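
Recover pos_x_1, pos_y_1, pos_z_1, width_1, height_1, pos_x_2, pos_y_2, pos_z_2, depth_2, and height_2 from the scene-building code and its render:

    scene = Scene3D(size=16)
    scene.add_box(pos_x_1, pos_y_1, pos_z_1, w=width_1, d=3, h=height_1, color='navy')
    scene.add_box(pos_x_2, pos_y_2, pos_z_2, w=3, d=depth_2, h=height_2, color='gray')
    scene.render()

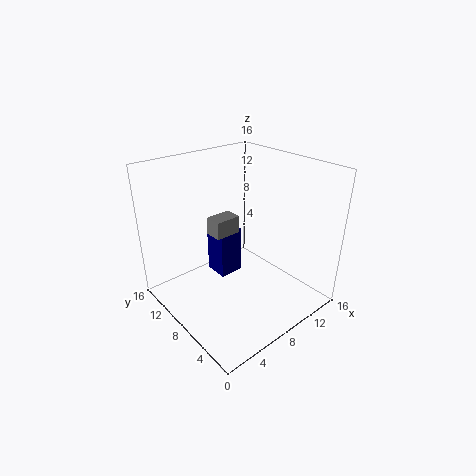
pos_x_1 = 8
pos_y_1 = 11
pos_z_1 = 1
width_1 = 3
height_1 = 6
pos_x_2 = 6
pos_y_2 = 9
pos_z_2 = 8
depth_2 = 2
height_2 = 2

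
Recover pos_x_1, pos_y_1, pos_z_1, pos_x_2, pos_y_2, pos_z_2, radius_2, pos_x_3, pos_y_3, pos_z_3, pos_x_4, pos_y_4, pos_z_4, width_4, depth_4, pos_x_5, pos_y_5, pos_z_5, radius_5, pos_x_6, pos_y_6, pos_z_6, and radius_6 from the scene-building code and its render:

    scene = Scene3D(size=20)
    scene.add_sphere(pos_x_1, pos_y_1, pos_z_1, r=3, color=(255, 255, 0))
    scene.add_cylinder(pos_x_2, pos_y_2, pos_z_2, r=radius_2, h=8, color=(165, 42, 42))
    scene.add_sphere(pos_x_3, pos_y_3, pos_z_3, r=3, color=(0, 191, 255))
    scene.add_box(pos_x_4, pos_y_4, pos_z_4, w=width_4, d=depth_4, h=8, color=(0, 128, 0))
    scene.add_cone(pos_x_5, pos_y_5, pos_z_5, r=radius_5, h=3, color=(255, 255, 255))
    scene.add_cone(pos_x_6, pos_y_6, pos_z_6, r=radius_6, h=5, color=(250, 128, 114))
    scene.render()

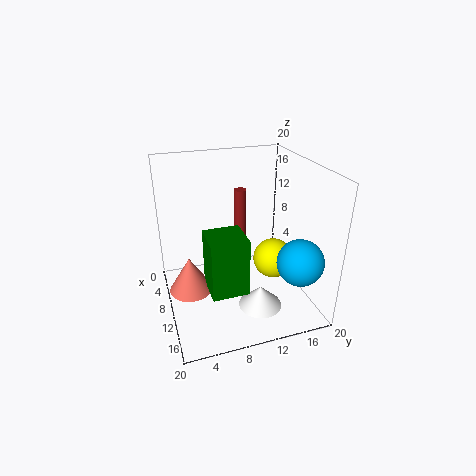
pos_x_1 = 9
pos_y_1 = 16
pos_z_1 = 5
pos_x_2 = 2
pos_y_2 = 13
pos_z_2 = 6
radius_2 = 1
pos_x_3 = 17
pos_y_3 = 16
pos_z_3 = 9
pos_x_4 = 10
pos_y_4 = 5
pos_z_4 = 4
width_4 = 5
depth_4 = 5
pos_x_5 = 14
pos_y_5 = 12
pos_z_5 = 1
radius_5 = 3
pos_x_6 = 10
pos_y_6 = 3
pos_z_6 = 3
radius_6 = 3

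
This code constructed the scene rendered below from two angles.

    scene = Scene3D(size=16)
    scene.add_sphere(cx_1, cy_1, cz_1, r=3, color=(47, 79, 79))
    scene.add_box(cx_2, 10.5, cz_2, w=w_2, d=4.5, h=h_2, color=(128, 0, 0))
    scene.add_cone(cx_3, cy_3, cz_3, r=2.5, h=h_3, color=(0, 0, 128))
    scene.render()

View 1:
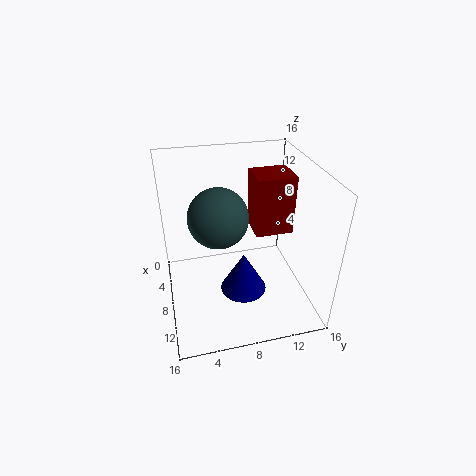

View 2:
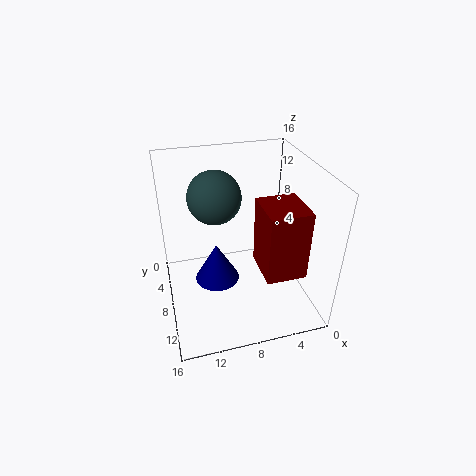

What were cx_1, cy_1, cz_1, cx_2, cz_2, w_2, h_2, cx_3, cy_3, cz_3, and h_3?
cx_1 = 10, cy_1 = 5.5, cz_1 = 12, cx_2 = 3, cz_2 = 7, w_2 = 4, h_2 = 7, cx_3 = 10.5, cy_3 = 8, cz_3 = 3, h_3 = 4.5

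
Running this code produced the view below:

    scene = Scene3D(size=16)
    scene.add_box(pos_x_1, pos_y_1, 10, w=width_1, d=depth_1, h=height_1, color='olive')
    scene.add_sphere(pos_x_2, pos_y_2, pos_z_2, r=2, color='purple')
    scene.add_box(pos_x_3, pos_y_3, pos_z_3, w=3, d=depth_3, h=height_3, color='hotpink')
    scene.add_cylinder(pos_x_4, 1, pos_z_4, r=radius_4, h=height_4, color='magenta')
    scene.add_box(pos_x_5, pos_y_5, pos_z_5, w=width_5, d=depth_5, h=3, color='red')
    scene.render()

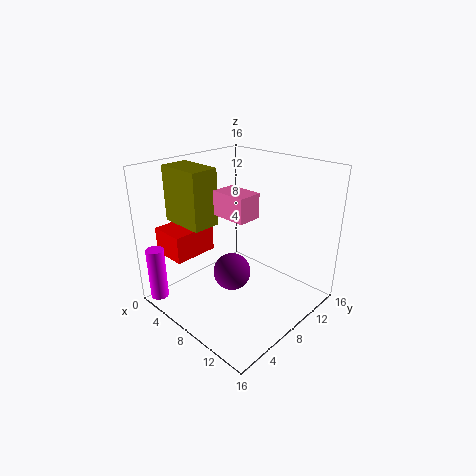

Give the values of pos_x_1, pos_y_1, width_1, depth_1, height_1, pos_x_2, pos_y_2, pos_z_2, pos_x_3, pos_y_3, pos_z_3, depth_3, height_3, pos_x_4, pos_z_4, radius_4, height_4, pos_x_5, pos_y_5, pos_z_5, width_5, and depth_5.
pos_x_1 = 2; pos_y_1 = 3; width_1 = 5; depth_1 = 3; height_1 = 6; pos_x_2 = 9; pos_y_2 = 6; pos_z_2 = 5; pos_x_3 = 12; pos_y_3 = 1; pos_z_3 = 14; depth_3 = 2; height_3 = 2; pos_x_4 = 2; pos_z_4 = 1; radius_4 = 1; height_4 = 6; pos_x_5 = 1; pos_y_5 = 2; pos_z_5 = 6; width_5 = 4; depth_5 = 5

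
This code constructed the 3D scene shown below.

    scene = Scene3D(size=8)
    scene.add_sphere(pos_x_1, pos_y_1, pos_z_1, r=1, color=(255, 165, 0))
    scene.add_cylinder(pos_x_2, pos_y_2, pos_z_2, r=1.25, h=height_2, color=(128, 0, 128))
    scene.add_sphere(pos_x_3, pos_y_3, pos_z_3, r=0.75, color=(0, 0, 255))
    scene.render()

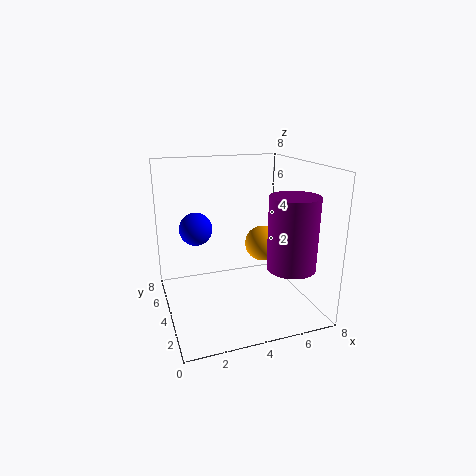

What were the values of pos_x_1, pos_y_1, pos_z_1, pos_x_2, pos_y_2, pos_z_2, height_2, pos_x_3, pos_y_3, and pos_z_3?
pos_x_1 = 5.5
pos_y_1 = 4
pos_z_1 = 3.5
pos_x_2 = 6
pos_y_2 = 1.5
pos_z_2 = 3
height_2 = 3.75
pos_x_3 = 1.25
pos_y_3 = 2
pos_z_3 = 5.5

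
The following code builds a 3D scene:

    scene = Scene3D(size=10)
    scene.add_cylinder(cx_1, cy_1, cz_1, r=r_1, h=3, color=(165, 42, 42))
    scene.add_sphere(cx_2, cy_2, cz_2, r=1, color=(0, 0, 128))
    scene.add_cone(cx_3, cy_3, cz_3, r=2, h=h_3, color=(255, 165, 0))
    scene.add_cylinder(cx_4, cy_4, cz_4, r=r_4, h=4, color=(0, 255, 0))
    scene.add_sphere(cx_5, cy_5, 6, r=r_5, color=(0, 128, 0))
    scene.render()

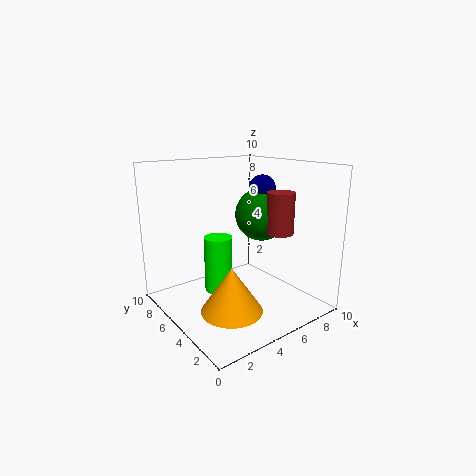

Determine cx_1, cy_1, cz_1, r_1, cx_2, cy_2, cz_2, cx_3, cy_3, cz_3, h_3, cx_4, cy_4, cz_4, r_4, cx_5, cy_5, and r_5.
cx_1 = 8
cy_1 = 4
cz_1 = 5
r_1 = 1
cx_2 = 8
cy_2 = 6
cz_2 = 8
cx_3 = 3
cy_3 = 3
cz_3 = 1
h_3 = 3
cx_4 = 4
cy_4 = 6
cz_4 = 1
r_4 = 1
cx_5 = 8
cy_5 = 6
r_5 = 2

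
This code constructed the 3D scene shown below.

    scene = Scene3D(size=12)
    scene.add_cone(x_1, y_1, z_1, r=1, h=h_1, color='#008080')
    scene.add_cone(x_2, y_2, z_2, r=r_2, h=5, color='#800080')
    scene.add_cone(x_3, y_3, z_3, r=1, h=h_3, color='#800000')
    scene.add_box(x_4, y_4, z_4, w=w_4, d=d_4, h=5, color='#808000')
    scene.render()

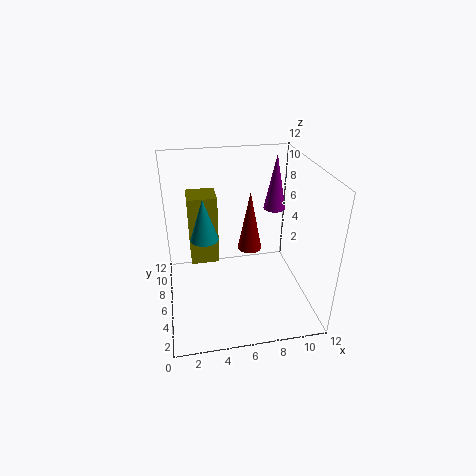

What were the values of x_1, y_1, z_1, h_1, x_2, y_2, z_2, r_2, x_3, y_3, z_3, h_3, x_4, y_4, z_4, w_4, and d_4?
x_1 = 3
y_1 = 3
z_1 = 8
h_1 = 3
x_2 = 10
y_2 = 9
z_2 = 7
r_2 = 1
x_3 = 7
y_3 = 6
z_3 = 5
h_3 = 5
x_4 = 2
y_4 = 3
z_4 = 6
w_4 = 2
d_4 = 2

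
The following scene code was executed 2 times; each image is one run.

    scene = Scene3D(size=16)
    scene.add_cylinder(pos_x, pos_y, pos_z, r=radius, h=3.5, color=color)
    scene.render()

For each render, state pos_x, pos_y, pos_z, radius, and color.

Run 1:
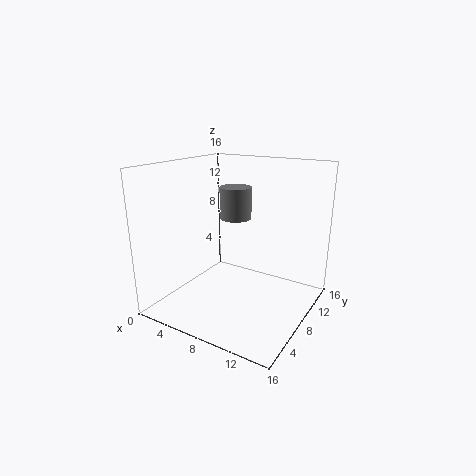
pos_x = 7.25, pos_y = 8.75, pos_z = 10, radius = 1.75, color = 'gray'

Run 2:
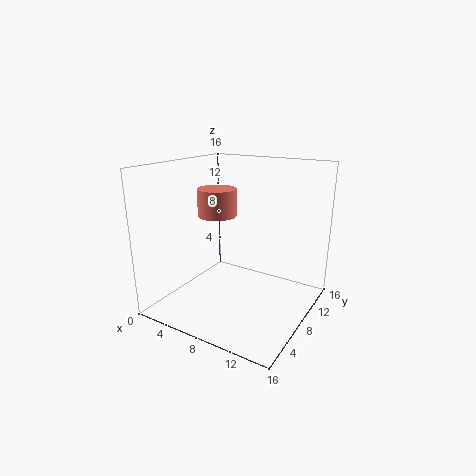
pos_x = 2.5, pos_y = 12, pos_z = 8.75, radius = 2.5, color = 'salmon'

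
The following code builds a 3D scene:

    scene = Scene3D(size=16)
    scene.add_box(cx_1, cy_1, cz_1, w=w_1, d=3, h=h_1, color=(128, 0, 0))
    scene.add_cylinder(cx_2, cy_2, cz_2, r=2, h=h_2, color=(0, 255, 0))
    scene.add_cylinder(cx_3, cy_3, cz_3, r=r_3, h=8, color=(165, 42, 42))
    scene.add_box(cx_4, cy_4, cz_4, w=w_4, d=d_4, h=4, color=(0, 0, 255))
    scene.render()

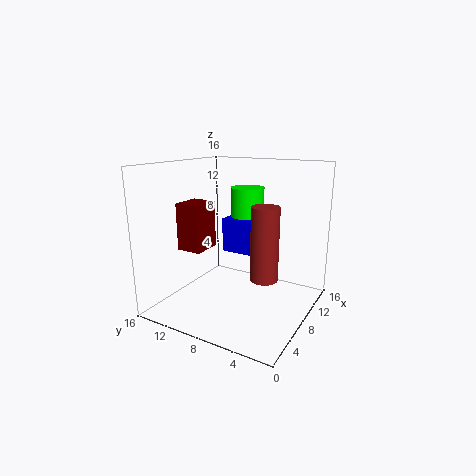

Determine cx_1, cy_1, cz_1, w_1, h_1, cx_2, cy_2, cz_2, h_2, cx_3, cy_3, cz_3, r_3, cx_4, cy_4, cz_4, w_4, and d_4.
cx_1 = 6; cy_1 = 12; cz_1 = 6; w_1 = 3.5; h_1 = 5.5; cx_2 = 12; cy_2 = 9; cz_2 = 7.5; h_2 = 5.5; cx_3 = 7.5; cy_3 = 4.5; cz_3 = 4; r_3 = 1.5; cx_4 = 9.5; cy_4 = 5.5; cz_4 = 5.5; w_4 = 2.5; d_4 = 5.5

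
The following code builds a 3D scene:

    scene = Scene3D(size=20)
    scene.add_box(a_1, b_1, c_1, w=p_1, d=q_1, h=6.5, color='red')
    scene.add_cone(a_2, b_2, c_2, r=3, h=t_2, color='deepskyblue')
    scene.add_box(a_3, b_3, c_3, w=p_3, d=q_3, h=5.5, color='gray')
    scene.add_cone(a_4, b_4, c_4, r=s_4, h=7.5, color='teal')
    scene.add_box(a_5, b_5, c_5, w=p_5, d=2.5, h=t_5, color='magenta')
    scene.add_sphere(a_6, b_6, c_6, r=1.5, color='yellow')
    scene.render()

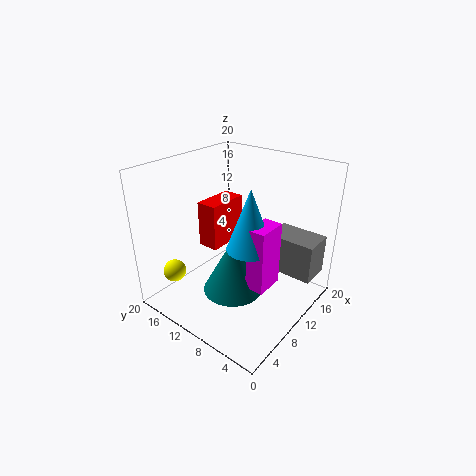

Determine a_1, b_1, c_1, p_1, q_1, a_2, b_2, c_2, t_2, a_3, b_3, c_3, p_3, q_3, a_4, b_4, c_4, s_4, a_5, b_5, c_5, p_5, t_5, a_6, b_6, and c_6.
a_1 = 8, b_1 = 12.5, c_1 = 8, p_1 = 6, q_1 = 3, a_2 = 8, b_2 = 6.5, c_2 = 10.5, t_2 = 8, a_3 = 13.5, b_3 = 0.5, c_3 = 4.5, p_3 = 4.5, q_3 = 7, a_4 = 7, b_4 = 8.5, c_4 = 4, s_4 = 4, a_5 = 6.5, b_5 = 3.5, c_5 = 5.5, p_5 = 4, t_5 = 8.5, a_6 = 2.5, b_6 = 15, c_6 = 6.5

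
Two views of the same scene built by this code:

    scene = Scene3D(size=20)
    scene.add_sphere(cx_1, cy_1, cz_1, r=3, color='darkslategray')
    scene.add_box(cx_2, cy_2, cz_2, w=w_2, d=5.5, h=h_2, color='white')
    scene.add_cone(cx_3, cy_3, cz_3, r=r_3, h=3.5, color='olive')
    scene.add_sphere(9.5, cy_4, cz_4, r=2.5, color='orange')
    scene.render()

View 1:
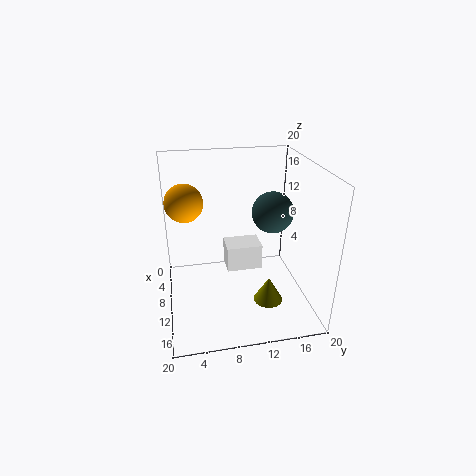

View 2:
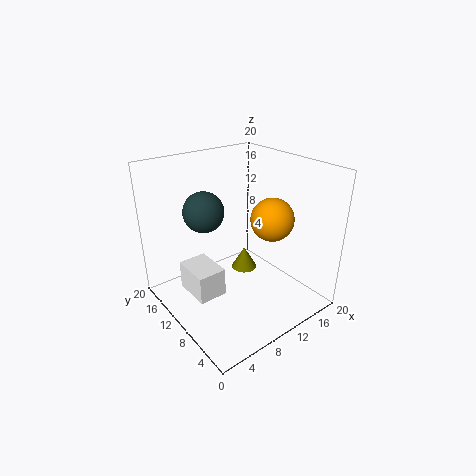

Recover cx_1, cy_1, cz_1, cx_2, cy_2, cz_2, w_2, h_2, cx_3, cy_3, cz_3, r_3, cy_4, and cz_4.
cx_1 = 8, cy_1 = 15.5, cz_1 = 12.5, cx_2 = 3, cy_2 = 9, cz_2 = 2.5, w_2 = 4, h_2 = 4, cx_3 = 14, cy_3 = 13.5, cz_3 = 2, r_3 = 2, cy_4 = 3, cz_4 = 15.5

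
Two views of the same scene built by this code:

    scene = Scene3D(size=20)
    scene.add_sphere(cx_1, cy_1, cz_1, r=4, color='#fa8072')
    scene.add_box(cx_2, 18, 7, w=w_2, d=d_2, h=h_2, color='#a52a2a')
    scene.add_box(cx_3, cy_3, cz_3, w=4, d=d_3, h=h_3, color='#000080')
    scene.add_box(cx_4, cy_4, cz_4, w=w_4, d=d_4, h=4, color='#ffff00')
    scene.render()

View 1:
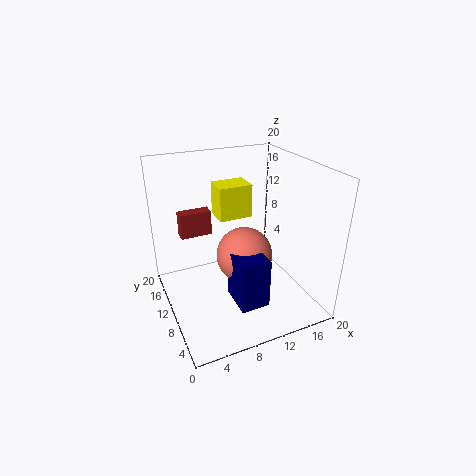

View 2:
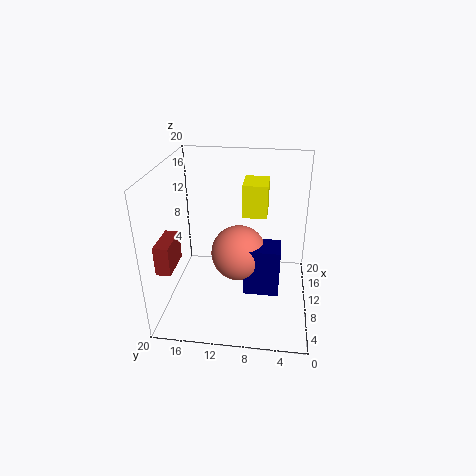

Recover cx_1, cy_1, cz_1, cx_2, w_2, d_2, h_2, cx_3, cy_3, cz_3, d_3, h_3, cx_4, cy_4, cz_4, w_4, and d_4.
cx_1 = 11
cy_1 = 10
cz_1 = 7
cx_2 = 4
w_2 = 5
d_2 = 2
h_2 = 4
cx_3 = 8
cy_3 = 4
cz_3 = 2
d_3 = 5
h_3 = 7
cx_4 = 6
cy_4 = 6
cz_4 = 15
w_4 = 4
d_4 = 3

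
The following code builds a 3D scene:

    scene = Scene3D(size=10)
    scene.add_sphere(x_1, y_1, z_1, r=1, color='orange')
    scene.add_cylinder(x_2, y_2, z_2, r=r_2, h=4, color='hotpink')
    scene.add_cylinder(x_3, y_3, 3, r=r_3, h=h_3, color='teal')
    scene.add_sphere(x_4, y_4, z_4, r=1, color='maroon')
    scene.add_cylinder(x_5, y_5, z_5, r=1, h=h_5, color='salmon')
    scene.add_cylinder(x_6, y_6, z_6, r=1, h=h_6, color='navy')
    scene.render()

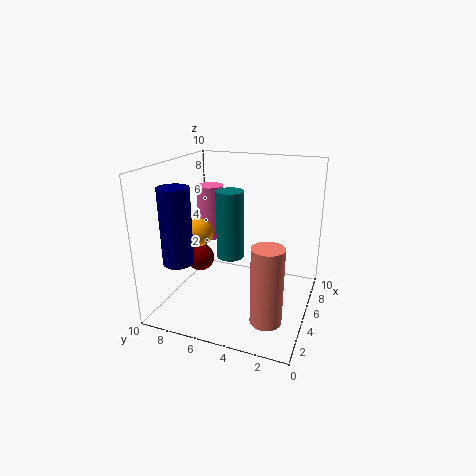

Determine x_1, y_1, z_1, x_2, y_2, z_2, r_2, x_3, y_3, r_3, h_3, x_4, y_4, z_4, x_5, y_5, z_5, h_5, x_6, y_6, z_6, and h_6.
x_1 = 5, y_1 = 8, z_1 = 5, x_2 = 7, y_2 = 8, z_2 = 4, r_2 = 1, x_3 = 6, y_3 = 6, r_3 = 1, h_3 = 5, x_4 = 5, y_4 = 8, z_4 = 3, x_5 = 2, y_5 = 2, z_5 = 1, h_5 = 5, x_6 = 2, y_6 = 8, z_6 = 4, h_6 = 5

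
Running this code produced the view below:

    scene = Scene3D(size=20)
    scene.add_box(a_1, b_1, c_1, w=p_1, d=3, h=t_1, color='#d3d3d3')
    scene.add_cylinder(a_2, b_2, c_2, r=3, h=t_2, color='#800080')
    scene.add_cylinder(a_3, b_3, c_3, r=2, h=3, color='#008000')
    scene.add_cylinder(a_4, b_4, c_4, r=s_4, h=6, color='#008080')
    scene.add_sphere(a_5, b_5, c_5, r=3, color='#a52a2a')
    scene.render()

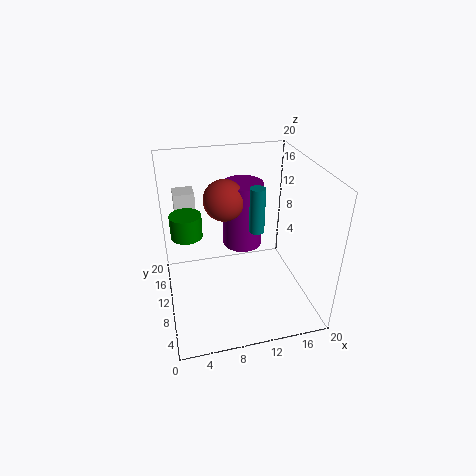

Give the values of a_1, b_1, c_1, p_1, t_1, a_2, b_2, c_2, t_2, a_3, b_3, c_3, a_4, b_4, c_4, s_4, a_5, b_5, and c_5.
a_1 = 2, b_1 = 15, c_1 = 11, p_1 = 3, t_1 = 4, a_2 = 12, b_2 = 15, c_2 = 6, t_2 = 10, a_3 = 3, b_3 = 9, c_3 = 12, a_4 = 12, b_4 = 8, c_4 = 12, s_4 = 1, a_5 = 9, b_5 = 14, c_5 = 14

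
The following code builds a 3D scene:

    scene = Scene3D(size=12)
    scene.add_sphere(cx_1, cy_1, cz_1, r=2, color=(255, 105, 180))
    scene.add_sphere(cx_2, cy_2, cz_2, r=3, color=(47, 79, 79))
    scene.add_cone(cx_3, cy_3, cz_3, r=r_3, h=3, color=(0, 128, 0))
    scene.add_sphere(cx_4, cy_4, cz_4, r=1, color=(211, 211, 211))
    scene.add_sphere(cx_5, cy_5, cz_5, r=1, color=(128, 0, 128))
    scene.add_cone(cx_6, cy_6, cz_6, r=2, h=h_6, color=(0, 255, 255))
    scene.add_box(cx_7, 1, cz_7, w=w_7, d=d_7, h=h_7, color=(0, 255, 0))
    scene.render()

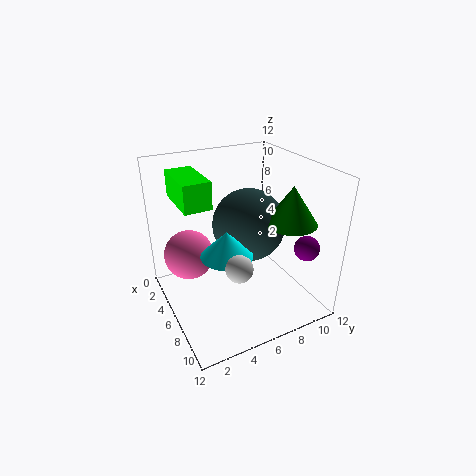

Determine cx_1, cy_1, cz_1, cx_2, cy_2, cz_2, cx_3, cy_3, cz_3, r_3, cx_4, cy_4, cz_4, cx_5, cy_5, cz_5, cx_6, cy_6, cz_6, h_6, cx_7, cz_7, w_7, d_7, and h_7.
cx_1 = 5; cy_1 = 2; cz_1 = 5; cx_2 = 6; cy_2 = 7; cz_2 = 7; cx_3 = 9; cy_3 = 9; cz_3 = 8; r_3 = 2; cx_4 = 10; cy_4 = 4; cz_4 = 6; cx_5 = 10; cy_5 = 10; cz_5 = 6; cx_6 = 8; cy_6 = 4; cz_6 = 6; h_6 = 2; cx_7 = 4; cz_7 = 10; w_7 = 4; d_7 = 2; h_7 = 2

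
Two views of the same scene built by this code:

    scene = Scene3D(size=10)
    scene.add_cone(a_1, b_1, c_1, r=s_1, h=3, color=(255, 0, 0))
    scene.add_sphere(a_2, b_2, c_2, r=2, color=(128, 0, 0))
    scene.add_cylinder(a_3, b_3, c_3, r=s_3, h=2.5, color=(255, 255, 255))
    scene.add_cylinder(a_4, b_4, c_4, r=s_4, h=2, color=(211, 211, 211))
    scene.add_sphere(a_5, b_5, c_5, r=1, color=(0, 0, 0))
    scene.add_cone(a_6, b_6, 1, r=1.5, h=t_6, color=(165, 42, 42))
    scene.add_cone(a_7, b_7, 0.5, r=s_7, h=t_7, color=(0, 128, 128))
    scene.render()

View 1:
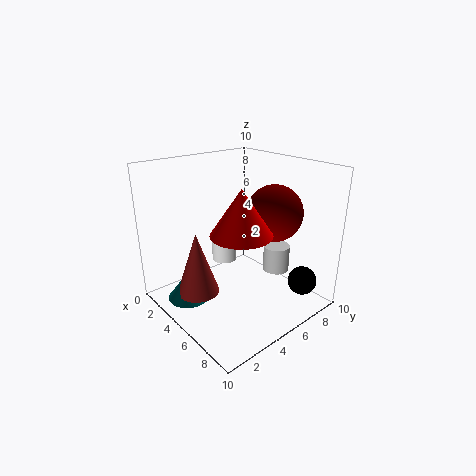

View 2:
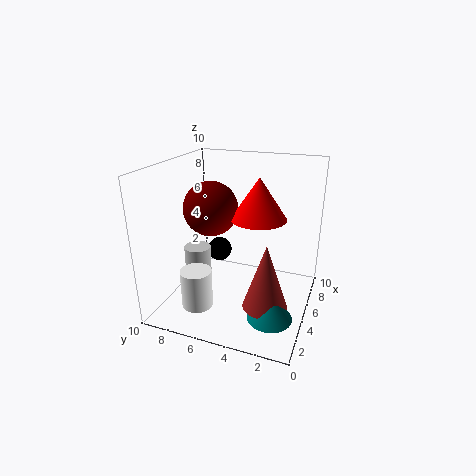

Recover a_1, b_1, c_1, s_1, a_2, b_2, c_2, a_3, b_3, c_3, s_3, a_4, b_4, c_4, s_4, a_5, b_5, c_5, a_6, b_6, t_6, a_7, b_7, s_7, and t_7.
a_1 = 6.5; b_1 = 4; c_1 = 6; s_1 = 2; a_2 = 6; b_2 = 7.5; c_2 = 6.5; a_3 = 1.5; b_3 = 6.5; c_3 = 1.5; s_3 = 1; a_4 = 5.5; b_4 = 8.5; c_4 = 1.5; s_4 = 1; a_5 = 8.5; b_5 = 8; c_5 = 2; a_6 = 3.5; b_6 = 2.5; t_6 = 4.5; a_7 = 3; b_7 = 2; s_7 = 1.5; t_7 = 2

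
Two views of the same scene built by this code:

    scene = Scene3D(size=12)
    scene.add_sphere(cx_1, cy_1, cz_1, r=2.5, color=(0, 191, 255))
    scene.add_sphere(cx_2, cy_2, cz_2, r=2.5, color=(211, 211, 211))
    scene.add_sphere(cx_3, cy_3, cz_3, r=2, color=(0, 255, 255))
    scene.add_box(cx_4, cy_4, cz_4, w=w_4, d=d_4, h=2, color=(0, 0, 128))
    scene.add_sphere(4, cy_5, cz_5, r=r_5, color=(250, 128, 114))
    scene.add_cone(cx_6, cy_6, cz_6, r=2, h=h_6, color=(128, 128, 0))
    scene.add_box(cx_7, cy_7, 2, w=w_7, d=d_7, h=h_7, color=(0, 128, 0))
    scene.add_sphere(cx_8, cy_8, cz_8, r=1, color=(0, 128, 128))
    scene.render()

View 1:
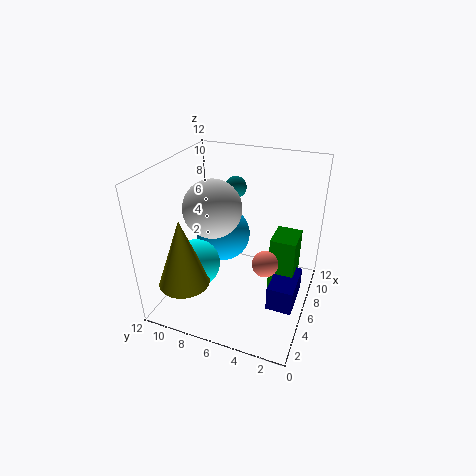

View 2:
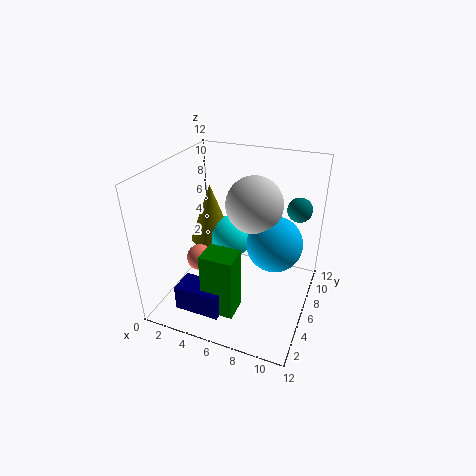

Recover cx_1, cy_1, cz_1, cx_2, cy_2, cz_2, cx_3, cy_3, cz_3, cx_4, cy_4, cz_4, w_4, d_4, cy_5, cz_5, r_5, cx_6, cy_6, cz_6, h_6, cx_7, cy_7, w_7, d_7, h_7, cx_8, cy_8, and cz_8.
cx_1 = 8.5
cy_1 = 8.5
cz_1 = 4.5
cx_2 = 6.5
cy_2 = 8.5
cz_2 = 8
cx_3 = 4
cy_3 = 9
cz_3 = 4
cx_4 = 3
cy_4 = 0.5
cz_4 = 2
w_4 = 3.5
d_4 = 2
cy_5 = 3
cz_5 = 5.5
r_5 = 1
cx_6 = 2
cy_6 = 9
cz_6 = 3.5
h_6 = 5.5
cx_7 = 5
cy_7 = 1
w_7 = 2.5
d_7 = 2
h_7 = 5
cx_8 = 10.5
cy_8 = 8
cz_8 = 8.5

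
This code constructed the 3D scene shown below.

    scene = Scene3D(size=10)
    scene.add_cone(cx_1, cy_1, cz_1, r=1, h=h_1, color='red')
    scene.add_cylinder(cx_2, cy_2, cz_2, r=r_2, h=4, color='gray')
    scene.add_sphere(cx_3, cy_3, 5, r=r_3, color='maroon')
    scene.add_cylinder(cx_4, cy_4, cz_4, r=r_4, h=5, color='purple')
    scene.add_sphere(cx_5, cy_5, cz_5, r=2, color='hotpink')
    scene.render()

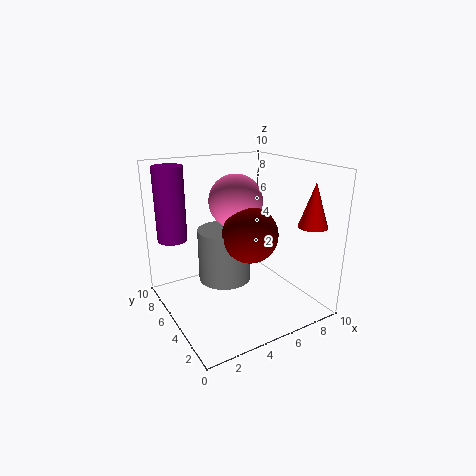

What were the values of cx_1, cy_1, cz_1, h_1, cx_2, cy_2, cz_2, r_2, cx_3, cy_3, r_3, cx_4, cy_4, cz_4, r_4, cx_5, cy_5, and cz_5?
cx_1 = 9; cy_1 = 2; cz_1 = 6; h_1 = 3; cx_2 = 5; cy_2 = 7; cz_2 = 1; r_2 = 2; cx_3 = 6; cy_3 = 5; r_3 = 2; cx_4 = 1; cy_4 = 7; cz_4 = 5; r_4 = 1; cx_5 = 6; cy_5 = 7; cz_5 = 7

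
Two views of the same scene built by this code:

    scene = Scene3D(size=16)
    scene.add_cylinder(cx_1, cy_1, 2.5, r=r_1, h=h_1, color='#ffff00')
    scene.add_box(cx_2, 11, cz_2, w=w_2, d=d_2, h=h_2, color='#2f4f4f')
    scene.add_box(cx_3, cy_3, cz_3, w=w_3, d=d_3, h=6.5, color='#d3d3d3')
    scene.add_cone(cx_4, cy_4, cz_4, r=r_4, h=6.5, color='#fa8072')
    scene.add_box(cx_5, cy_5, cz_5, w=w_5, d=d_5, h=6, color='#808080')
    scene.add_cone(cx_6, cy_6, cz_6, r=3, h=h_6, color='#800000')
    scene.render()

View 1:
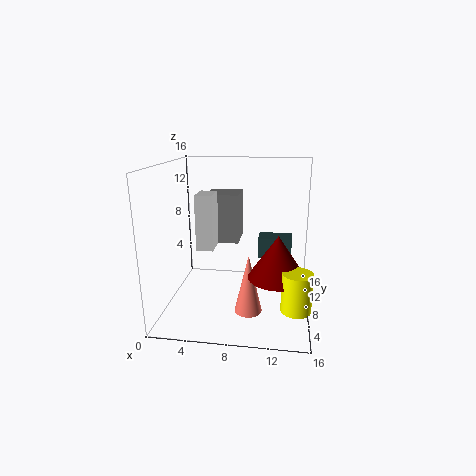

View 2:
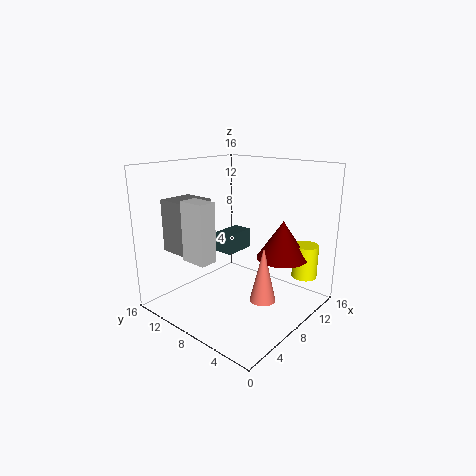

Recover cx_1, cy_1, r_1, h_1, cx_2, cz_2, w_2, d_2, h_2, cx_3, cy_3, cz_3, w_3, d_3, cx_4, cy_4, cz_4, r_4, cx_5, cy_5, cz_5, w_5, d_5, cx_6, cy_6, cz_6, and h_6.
cx_1 = 14.5
cy_1 = 3
r_1 = 1.5
h_1 = 4
cx_2 = 10
cz_2 = 4.5
w_2 = 4
d_2 = 2.5
h_2 = 2.5
cx_3 = 3
cy_3 = 8.5
cz_3 = 6
w_3 = 2
d_3 = 3
cx_4 = 9.5
cy_4 = 5.5
cz_4 = 0.5
r_4 = 1.5
cx_5 = 3.5
cy_5 = 11.5
cz_5 = 6
w_5 = 4
d_5 = 4
cx_6 = 12.5
cy_6 = 5
cz_6 = 5
h_6 = 4.5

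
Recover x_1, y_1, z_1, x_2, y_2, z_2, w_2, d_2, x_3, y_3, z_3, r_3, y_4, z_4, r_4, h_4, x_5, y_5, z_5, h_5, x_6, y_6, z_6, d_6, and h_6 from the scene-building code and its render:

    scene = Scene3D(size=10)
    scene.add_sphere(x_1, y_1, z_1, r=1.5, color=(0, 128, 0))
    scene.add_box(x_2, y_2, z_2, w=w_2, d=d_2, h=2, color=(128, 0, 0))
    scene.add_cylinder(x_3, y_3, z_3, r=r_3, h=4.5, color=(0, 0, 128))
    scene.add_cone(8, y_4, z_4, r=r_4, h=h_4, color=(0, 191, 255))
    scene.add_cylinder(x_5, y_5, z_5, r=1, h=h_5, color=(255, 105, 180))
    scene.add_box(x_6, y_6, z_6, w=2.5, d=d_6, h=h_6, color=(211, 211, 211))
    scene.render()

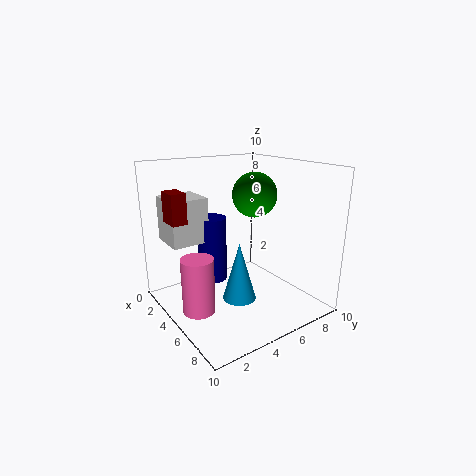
x_1 = 5.5; y_1 = 6; z_1 = 8; x_2 = 3; y_2 = 0.5; z_2 = 6.5; w_2 = 1.5; d_2 = 1; x_3 = 4; y_3 = 3.5; z_3 = 2; r_3 = 1; y_4 = 3; z_4 = 2.5; r_4 = 1; h_4 = 3.5; x_5 = 6.5; y_5 = 1; z_5 = 1.5; h_5 = 3.5; x_6 = 2; y_6 = 0.5; z_6 = 5; d_6 = 2.5; h_6 = 3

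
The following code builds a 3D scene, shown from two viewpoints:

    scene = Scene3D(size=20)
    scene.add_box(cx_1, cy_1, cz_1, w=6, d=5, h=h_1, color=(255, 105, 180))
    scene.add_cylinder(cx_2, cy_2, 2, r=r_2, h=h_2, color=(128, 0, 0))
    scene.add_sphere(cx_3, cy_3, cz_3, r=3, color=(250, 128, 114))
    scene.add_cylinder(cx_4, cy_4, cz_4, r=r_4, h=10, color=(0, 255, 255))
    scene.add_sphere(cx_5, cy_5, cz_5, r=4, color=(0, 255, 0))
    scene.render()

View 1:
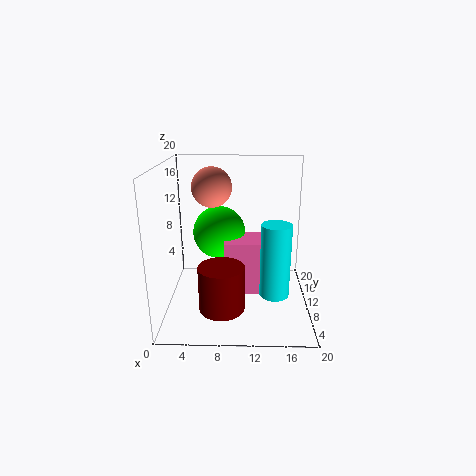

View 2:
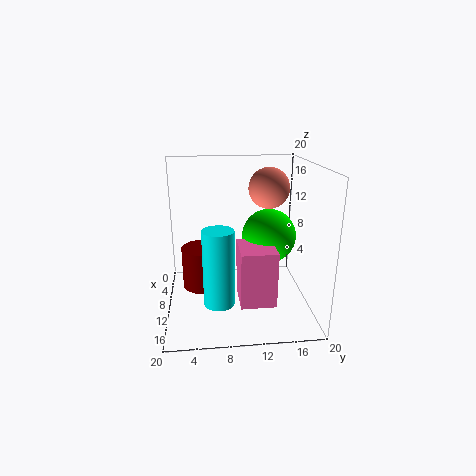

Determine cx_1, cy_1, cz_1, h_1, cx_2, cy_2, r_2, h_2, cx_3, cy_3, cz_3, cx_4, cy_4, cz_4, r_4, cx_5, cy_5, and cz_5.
cx_1 = 8, cy_1 = 10, cz_1 = 1, h_1 = 8, cx_2 = 8, cy_2 = 5, r_2 = 3, h_2 = 6, cx_3 = 6, cy_3 = 15, cz_3 = 16, cx_4 = 15, cy_4 = 7, cz_4 = 3, r_4 = 2, cx_5 = 7, cy_5 = 15, cz_5 = 9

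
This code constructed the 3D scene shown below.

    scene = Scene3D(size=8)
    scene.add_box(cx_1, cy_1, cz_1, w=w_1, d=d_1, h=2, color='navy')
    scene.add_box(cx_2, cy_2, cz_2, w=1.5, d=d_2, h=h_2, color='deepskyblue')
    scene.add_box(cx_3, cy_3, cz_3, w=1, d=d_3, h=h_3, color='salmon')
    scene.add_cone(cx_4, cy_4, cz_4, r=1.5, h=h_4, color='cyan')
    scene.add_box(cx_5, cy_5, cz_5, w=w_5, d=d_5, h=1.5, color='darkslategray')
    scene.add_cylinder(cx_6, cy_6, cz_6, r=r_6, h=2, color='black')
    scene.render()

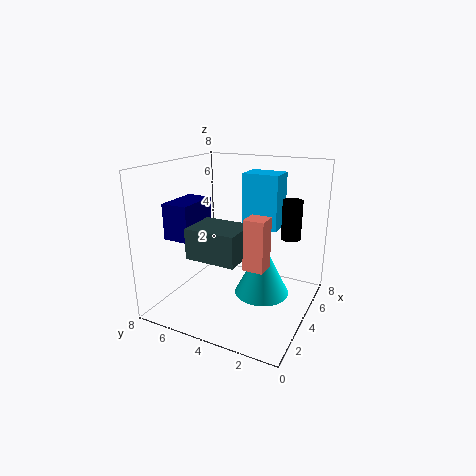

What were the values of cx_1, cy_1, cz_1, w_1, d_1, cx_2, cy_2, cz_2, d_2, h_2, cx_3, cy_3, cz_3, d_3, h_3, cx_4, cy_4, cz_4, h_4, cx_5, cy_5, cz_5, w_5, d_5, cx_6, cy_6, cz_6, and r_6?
cx_1 = 2; cy_1 = 6; cz_1 = 4; w_1 = 2.5; d_1 = 1.5; cx_2 = 4.5; cy_2 = 2; cz_2 = 4.5; d_2 = 2; h_2 = 3; cx_3 = 1.5; cy_3 = 1.5; cz_3 = 3.5; d_3 = 1; h_3 = 2.5; cx_4 = 4; cy_4 = 2.5; cz_4 = 1; h_4 = 3; cx_5 = 0.5; cy_5 = 2.5; cz_5 = 4; w_5 = 2; d_5 = 2.5; cx_6 = 4; cy_6 = 1; cz_6 = 4.5; r_6 = 0.5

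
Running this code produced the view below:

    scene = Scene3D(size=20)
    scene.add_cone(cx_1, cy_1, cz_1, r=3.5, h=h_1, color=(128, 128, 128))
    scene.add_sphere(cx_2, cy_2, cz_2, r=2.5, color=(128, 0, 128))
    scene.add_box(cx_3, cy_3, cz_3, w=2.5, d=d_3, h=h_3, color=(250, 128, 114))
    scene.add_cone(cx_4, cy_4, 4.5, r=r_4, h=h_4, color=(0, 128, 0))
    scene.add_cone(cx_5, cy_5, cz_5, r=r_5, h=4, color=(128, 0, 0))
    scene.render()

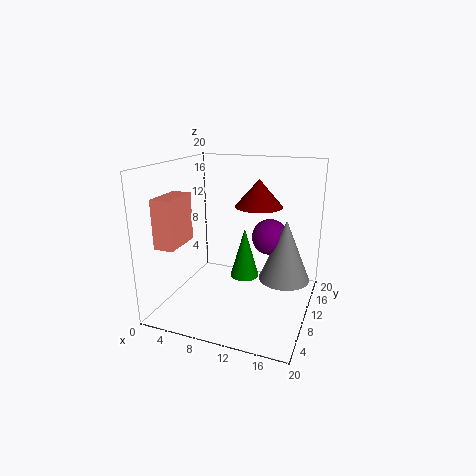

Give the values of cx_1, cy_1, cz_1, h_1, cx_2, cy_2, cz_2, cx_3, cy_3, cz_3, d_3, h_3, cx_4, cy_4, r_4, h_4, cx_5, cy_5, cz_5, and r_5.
cx_1 = 16.5
cy_1 = 11
cz_1 = 4.5
h_1 = 8.5
cx_2 = 14
cy_2 = 12
cz_2 = 10
cx_3 = 3
cy_3 = 0.5
cz_3 = 11
d_3 = 5
h_3 = 6
cx_4 = 11
cy_4 = 10
r_4 = 2
h_4 = 7
cx_5 = 11.5
cy_5 = 14.5
cz_5 = 13.5
r_5 = 3.5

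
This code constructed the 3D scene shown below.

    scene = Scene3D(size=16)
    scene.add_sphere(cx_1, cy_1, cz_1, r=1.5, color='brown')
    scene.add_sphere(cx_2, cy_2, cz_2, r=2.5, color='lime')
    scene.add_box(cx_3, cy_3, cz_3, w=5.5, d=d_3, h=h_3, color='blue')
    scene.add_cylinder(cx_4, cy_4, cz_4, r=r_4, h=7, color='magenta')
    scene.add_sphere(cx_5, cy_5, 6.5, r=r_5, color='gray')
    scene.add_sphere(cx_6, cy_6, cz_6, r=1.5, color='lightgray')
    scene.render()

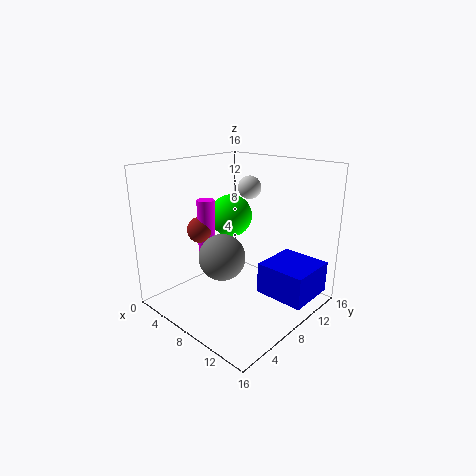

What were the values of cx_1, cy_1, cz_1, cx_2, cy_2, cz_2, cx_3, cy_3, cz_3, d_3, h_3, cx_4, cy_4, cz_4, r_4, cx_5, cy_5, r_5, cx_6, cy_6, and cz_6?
cx_1 = 4, cy_1 = 6, cz_1 = 8.5, cx_2 = 5, cy_2 = 10, cz_2 = 9.5, cx_3 = 10.5, cy_3 = 8.5, cz_3 = 2, d_3 = 5.5, h_3 = 3.5, cx_4 = 4.5, cy_4 = 6.5, cz_4 = 5, r_4 = 1, cx_5 = 8, cy_5 = 5.5, r_5 = 2.5, cx_6 = 4, cy_6 = 14.5, cz_6 = 12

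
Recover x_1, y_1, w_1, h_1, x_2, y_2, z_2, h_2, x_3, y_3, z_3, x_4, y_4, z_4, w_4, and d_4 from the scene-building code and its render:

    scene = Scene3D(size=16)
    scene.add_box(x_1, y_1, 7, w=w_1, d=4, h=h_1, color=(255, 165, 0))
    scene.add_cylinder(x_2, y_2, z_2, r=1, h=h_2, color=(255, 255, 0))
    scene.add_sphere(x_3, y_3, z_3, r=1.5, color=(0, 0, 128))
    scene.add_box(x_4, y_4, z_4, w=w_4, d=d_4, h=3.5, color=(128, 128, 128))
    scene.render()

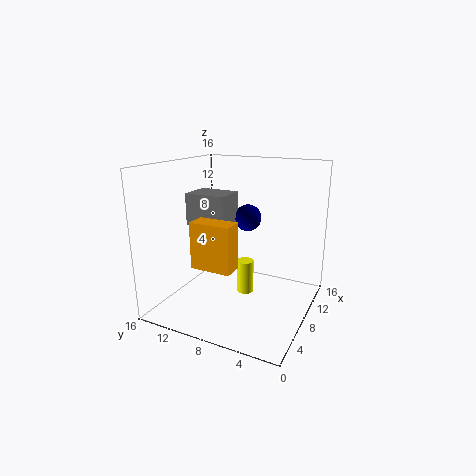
x_1 = 1, y_1 = 5.5, w_1 = 2, h_1 = 4.5, x_2 = 10, y_2 = 8, z_2 = 0.5, h_2 = 4, x_3 = 9.5, y_3 = 7.5, z_3 = 10, x_4 = 5.5, y_4 = 8.5, z_4 = 9.5, w_4 = 3.5, d_4 = 4.5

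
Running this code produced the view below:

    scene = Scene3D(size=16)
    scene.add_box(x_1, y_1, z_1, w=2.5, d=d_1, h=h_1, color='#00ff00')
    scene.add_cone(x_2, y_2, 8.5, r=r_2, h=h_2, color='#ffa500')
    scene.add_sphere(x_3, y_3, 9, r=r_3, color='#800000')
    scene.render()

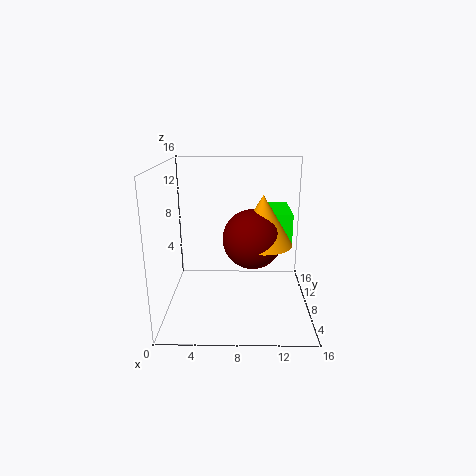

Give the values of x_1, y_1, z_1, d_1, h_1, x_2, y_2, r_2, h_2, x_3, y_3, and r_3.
x_1 = 11; y_1 = 5; z_1 = 8; d_1 = 5.5; h_1 = 3.5; x_2 = 10.5; y_2 = 5; r_2 = 3; h_2 = 5; x_3 = 9.5; y_3 = 5; r_3 = 3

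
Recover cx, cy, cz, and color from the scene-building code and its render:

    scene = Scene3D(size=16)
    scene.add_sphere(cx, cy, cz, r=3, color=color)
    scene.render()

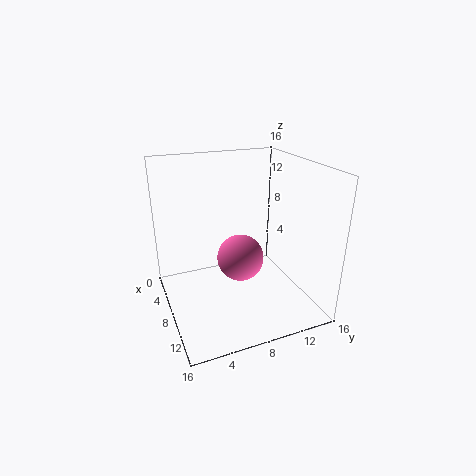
cx = 4; cy = 10; cz = 3; color = 'hotpink'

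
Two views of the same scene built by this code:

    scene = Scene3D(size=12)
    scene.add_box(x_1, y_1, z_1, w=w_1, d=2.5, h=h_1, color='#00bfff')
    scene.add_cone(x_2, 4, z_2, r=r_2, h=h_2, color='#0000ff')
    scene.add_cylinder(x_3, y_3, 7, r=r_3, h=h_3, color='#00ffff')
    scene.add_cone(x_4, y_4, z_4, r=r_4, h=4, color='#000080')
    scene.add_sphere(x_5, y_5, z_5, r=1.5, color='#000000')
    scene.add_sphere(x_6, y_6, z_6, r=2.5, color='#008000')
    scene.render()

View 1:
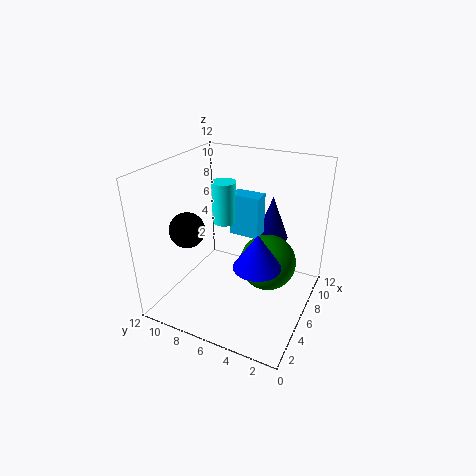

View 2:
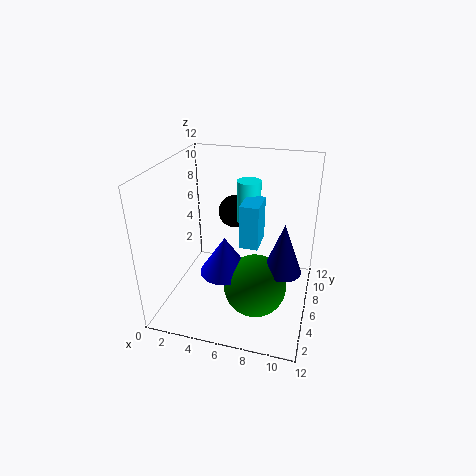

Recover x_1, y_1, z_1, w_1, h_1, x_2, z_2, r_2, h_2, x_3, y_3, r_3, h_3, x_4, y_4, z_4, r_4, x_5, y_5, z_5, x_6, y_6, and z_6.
x_1 = 6.5, y_1 = 4.5, z_1 = 6, w_1 = 1.5, h_1 = 3.5, x_2 = 5.5, z_2 = 4, r_2 = 2, h_2 = 3, x_3 = 6.5, y_3 = 7.5, r_3 = 1, h_3 = 3.5, x_4 = 10, y_4 = 4.5, z_4 = 4.5, r_4 = 1.5, x_5 = 4.5, y_5 = 10, z_5 = 6.5, x_6 = 8, y_6 = 4, z_6 = 3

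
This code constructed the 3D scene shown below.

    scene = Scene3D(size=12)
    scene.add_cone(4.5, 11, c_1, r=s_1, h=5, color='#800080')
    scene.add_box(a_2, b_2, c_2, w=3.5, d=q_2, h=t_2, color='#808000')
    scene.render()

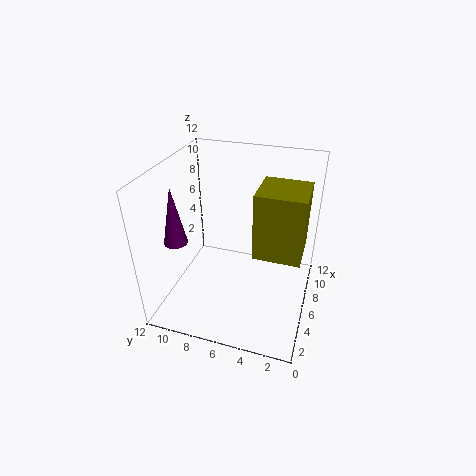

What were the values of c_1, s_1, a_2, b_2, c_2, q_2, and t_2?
c_1 = 5.5; s_1 = 1; a_2 = 3; b_2 = 0.5; c_2 = 6.5; q_2 = 3.5; t_2 = 5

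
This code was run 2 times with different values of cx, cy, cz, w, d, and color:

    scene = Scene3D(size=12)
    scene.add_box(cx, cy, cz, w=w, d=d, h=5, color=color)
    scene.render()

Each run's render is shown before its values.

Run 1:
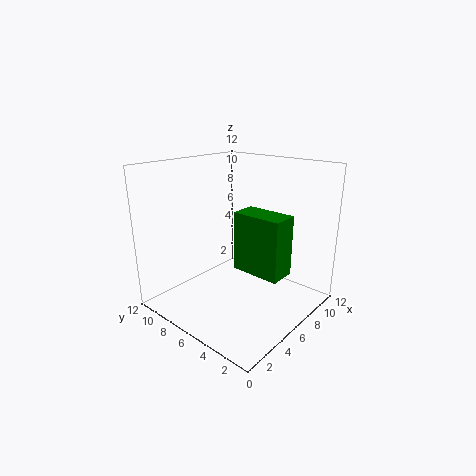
cx = 5.75, cy = 2, cz = 3.25, w = 2.25, d = 4.25, color = 'green'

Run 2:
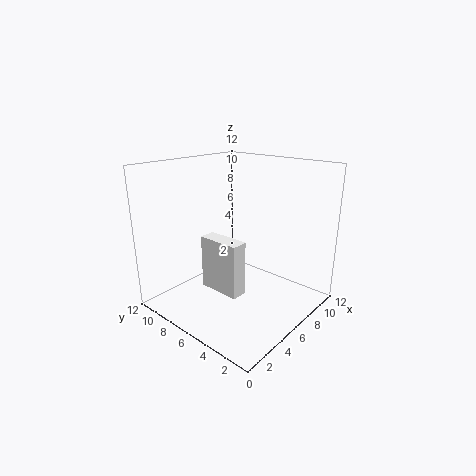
cx = 5.5, cy = 6, cz = 0.25, w = 1.5, d = 4, color = 'white'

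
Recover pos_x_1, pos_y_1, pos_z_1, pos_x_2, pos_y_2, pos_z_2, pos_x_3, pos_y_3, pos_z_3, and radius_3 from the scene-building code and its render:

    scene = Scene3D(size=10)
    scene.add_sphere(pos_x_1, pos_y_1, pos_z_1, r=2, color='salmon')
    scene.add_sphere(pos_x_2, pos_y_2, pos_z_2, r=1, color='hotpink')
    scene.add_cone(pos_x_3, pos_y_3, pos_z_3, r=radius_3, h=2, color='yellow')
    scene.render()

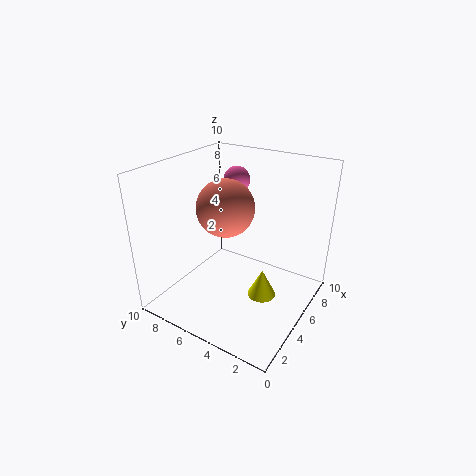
pos_x_1 = 5
pos_y_1 = 6
pos_z_1 = 7
pos_x_2 = 8
pos_y_2 = 7
pos_z_2 = 8
pos_x_3 = 5
pos_y_3 = 3
pos_z_3 = 1
radius_3 = 1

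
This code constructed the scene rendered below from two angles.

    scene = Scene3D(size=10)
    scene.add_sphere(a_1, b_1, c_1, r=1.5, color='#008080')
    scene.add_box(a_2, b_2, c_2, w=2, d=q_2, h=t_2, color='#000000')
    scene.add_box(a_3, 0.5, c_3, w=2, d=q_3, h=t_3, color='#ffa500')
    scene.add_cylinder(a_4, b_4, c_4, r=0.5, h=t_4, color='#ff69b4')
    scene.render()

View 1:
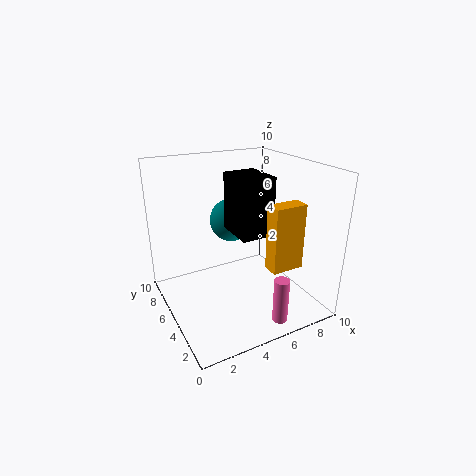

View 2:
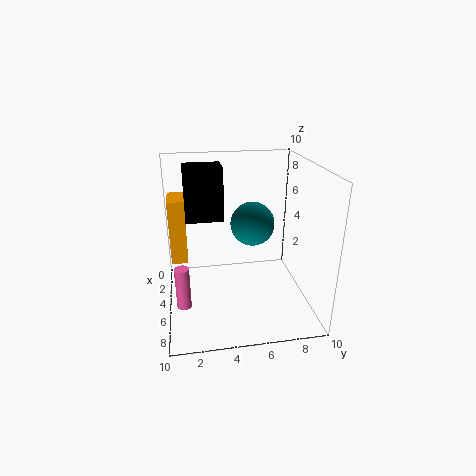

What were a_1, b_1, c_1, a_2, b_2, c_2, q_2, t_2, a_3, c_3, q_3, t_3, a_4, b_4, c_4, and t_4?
a_1 = 5, b_1 = 6, c_1 = 6, a_2 = 3.5, b_2 = 1.5, c_2 = 6.5, q_2 = 2.5, t_2 = 3.5, a_3 = 5, c_3 = 4.5, q_3 = 1, t_3 = 4, a_4 = 6, b_4 = 1, c_4 = 0.5, t_4 = 3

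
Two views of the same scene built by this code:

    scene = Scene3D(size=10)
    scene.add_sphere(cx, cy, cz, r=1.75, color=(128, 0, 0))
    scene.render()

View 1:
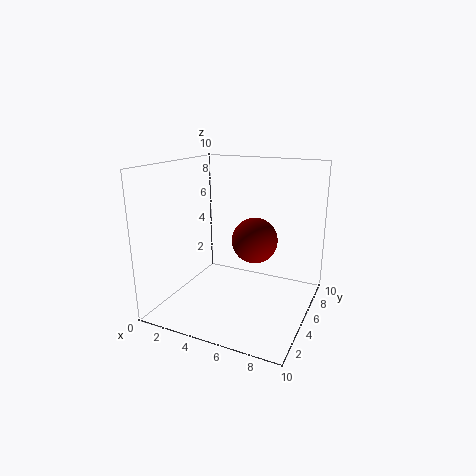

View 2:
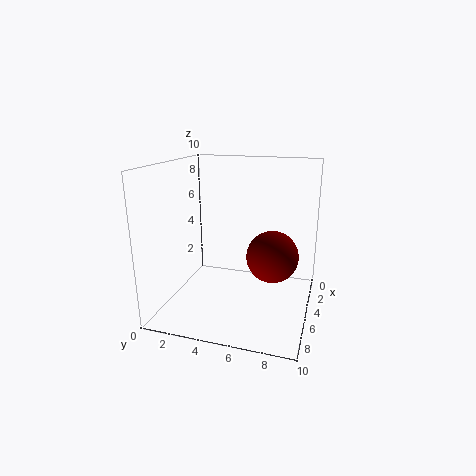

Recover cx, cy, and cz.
cx = 5.25, cy = 7.5, cz = 4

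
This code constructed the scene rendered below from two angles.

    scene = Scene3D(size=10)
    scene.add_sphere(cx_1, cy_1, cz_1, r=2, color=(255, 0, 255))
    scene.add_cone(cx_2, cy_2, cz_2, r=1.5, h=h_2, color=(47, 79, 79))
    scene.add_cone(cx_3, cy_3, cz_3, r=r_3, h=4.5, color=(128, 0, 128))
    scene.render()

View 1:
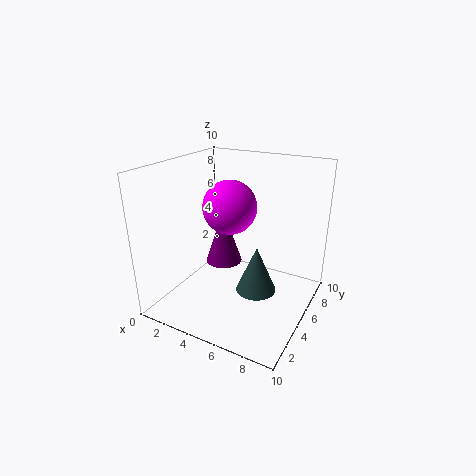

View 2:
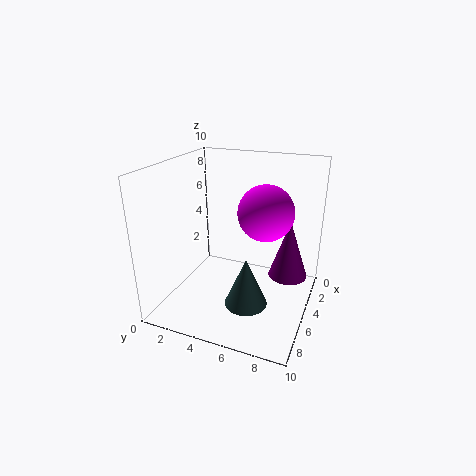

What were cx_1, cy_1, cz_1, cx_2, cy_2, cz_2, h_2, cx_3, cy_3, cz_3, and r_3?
cx_1 = 3.5; cy_1 = 6.5; cz_1 = 6.5; cx_2 = 6; cy_2 = 6; cz_2 = 0.5; h_2 = 3.5; cx_3 = 2; cy_3 = 8; cz_3 = 1; r_3 = 1.5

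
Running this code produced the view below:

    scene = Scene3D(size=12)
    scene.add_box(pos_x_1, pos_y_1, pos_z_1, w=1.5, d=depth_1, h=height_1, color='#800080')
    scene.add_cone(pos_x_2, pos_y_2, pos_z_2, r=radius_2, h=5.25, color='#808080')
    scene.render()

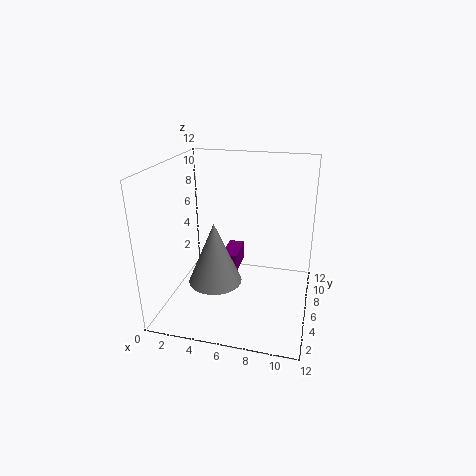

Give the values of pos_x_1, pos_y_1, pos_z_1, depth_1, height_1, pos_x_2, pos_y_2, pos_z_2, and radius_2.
pos_x_1 = 3.75
pos_y_1 = 8.25
pos_z_1 = 1.25
depth_1 = 3.25
height_1 = 1.75
pos_x_2 = 4.25
pos_y_2 = 5
pos_z_2 = 2.25
radius_2 = 2.25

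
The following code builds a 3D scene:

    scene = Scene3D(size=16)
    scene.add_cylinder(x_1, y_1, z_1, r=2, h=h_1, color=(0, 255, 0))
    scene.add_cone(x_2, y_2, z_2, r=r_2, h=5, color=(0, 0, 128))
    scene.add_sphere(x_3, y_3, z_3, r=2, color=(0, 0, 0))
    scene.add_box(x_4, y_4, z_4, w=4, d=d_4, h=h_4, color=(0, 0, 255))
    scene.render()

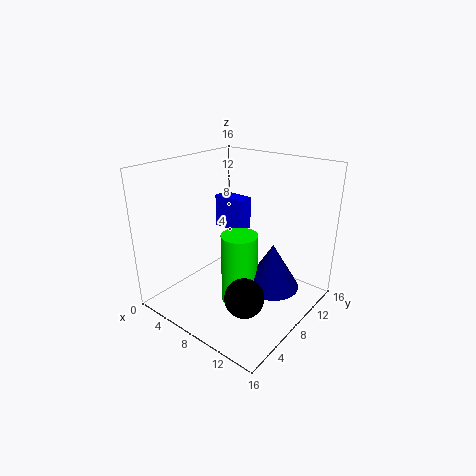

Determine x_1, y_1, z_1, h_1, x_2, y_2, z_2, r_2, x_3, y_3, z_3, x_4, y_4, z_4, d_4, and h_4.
x_1 = 9; y_1 = 7; z_1 = 1; h_1 = 8; x_2 = 12; y_2 = 9; z_2 = 3; r_2 = 3; x_3 = 12; y_3 = 4; z_3 = 4; x_4 = 2; y_4 = 11; z_4 = 7; d_4 = 2; h_4 = 4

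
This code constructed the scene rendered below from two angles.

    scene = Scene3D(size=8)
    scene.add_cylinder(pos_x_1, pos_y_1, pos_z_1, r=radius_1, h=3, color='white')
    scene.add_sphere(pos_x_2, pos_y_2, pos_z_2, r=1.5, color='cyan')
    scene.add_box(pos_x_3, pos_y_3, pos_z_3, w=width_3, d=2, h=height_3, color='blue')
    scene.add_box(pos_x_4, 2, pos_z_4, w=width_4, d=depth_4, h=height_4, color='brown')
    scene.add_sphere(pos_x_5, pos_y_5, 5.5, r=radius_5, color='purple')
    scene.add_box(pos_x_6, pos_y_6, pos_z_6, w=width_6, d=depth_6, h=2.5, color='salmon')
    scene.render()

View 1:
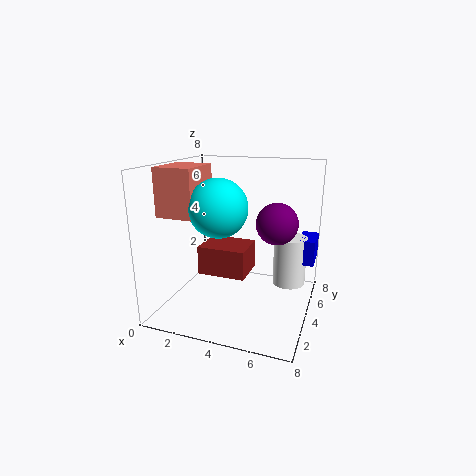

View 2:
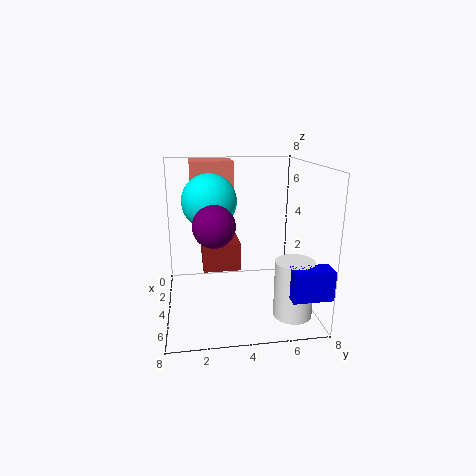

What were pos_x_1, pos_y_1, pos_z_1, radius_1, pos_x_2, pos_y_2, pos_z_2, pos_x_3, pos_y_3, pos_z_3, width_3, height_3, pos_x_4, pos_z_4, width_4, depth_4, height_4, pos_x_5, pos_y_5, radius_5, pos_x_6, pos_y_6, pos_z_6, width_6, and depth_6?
pos_x_1 = 6.5
pos_y_1 = 6.5
pos_z_1 = 0.5
radius_1 = 1
pos_x_2 = 3.5
pos_y_2 = 2.5
pos_z_2 = 6
pos_x_3 = 7
pos_y_3 = 6
pos_z_3 = 2
width_3 = 1
height_3 = 1.5
pos_x_4 = 2.5
pos_z_4 = 2.5
width_4 = 2.5
depth_4 = 2
height_4 = 1.5
pos_x_5 = 6.5
pos_y_5 = 2.5
radius_5 = 1
pos_x_6 = 0.5
pos_y_6 = 1.5
pos_z_6 = 5.5
width_6 = 2
depth_6 = 2.5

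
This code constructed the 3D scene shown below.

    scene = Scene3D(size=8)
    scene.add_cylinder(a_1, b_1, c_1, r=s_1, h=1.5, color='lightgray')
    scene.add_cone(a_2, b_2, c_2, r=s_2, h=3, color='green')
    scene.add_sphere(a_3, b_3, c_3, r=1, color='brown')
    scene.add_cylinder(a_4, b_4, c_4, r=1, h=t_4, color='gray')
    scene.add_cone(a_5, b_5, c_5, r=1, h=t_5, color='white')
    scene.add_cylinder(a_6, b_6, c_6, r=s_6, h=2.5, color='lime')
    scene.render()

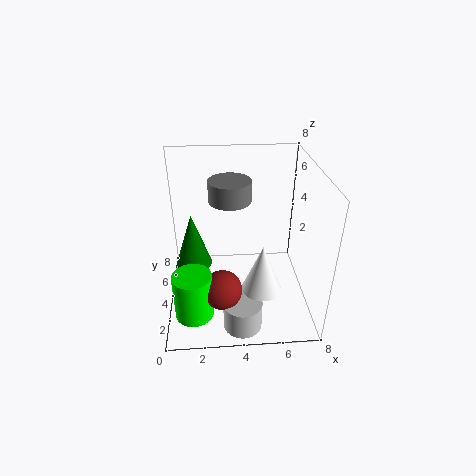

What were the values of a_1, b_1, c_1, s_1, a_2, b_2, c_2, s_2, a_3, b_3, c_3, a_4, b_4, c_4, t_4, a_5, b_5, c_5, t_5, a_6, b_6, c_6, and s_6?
a_1 = 4
b_1 = 1
c_1 = 0.5
s_1 = 1
a_2 = 1.5
b_2 = 4
c_2 = 2.5
s_2 = 1
a_3 = 3
b_3 = 1.5
c_3 = 2.5
a_4 = 3.5
b_4 = 2.5
c_4 = 7
t_4 = 1
a_5 = 5
b_5 = 1.5
c_5 = 2.5
t_5 = 2.5
a_6 = 1.5
b_6 = 1.5
c_6 = 1
s_6 = 1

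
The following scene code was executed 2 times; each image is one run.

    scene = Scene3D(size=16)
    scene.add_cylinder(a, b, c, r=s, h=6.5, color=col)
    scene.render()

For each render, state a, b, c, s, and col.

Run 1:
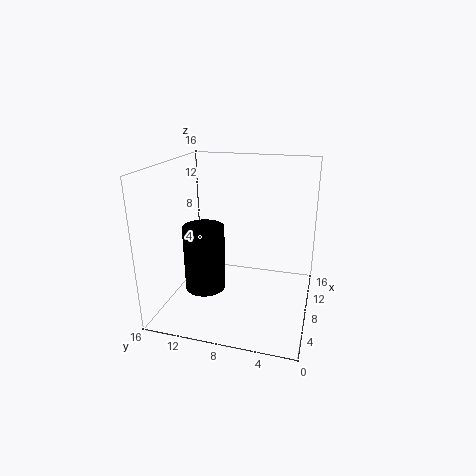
a = 3; b = 10; c = 4.5; s = 2; col = 'black'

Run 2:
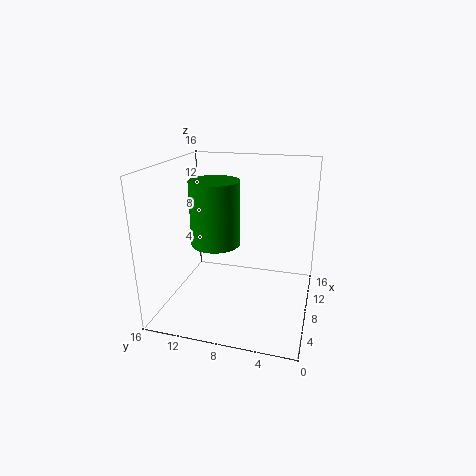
a = 5; b = 9.5; c = 8.5; s = 2.5; col = 'green'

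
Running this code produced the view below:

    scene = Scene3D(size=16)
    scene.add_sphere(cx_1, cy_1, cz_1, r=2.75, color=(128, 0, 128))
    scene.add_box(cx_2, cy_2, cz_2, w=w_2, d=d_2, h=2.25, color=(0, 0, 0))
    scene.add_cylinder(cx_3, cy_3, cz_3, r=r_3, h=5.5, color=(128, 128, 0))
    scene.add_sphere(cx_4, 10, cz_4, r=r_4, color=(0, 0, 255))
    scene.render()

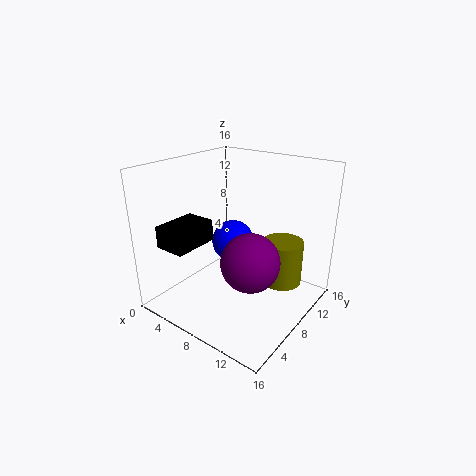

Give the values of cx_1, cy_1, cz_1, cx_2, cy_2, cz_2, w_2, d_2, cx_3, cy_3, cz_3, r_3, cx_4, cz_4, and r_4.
cx_1 = 12.75; cy_1 = 3.5; cz_1 = 8.5; cx_2 = 3.5; cy_2 = 0.5; cz_2 = 8.5; w_2 = 3.25; d_2 = 4.75; cx_3 = 10.75; cy_3 = 13.5; cz_3 = 0.75; r_3 = 2.5; cx_4 = 5.75; cz_4 = 6.25; r_4 = 2.5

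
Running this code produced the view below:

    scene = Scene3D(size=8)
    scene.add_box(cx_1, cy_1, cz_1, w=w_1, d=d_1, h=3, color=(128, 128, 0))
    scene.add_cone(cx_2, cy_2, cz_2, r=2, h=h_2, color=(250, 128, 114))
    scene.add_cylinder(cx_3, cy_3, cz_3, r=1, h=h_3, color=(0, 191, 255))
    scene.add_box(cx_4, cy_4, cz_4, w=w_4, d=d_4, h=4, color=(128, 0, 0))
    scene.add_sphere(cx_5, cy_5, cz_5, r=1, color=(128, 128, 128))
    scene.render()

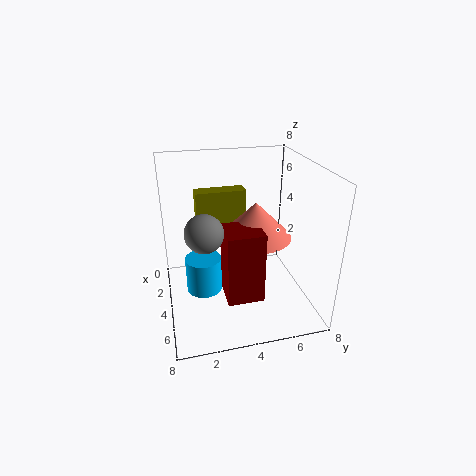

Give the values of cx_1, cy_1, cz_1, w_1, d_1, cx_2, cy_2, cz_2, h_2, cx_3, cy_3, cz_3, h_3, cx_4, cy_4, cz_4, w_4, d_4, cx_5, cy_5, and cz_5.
cx_1 = 1; cy_1 = 2; cz_1 = 3; w_1 = 1; d_1 = 3; cx_2 = 4; cy_2 = 5; cz_2 = 4; h_2 = 2; cx_3 = 4; cy_3 = 2; cz_3 = 1; h_3 = 2; cx_4 = 4; cy_4 = 3; cz_4 = 1; w_4 = 2; d_4 = 2; cx_5 = 5; cy_5 = 2; cz_5 = 5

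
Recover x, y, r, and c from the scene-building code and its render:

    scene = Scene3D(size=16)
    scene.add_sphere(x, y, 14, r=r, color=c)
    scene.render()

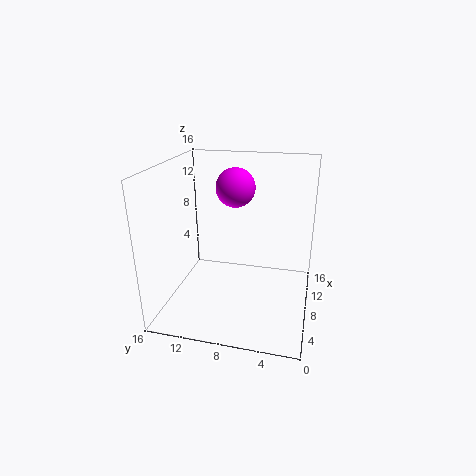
x = 7; y = 8; r = 2; c = 'magenta'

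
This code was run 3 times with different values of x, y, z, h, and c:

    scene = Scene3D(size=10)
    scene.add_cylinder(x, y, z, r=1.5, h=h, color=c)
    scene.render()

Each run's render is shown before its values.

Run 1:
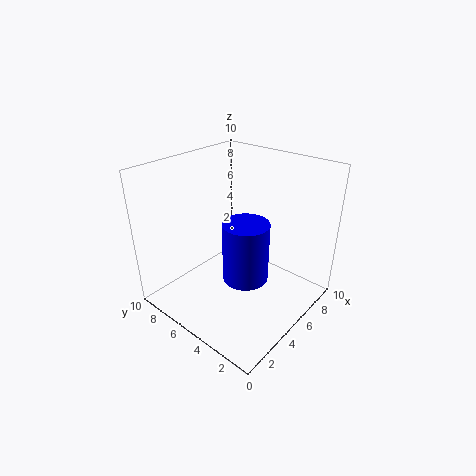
x = 4, y = 3.5, z = 3, h = 4, c = 'blue'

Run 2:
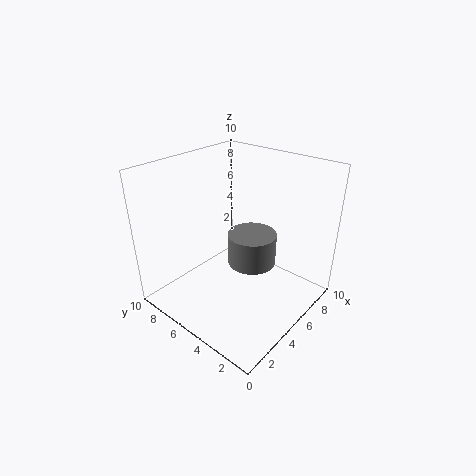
x = 4, y = 3, z = 4.5, h = 2, c = 'gray'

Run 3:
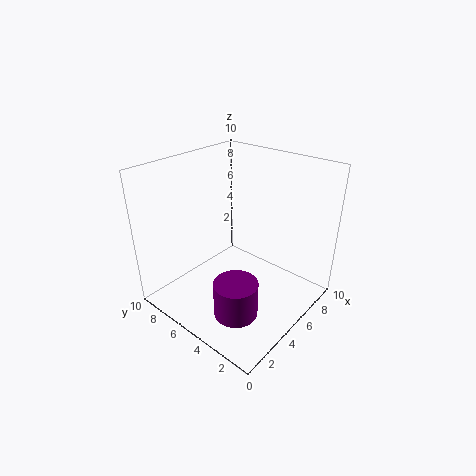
x = 3, y = 3.5, z = 0.5, h = 2.5, c = 'purple'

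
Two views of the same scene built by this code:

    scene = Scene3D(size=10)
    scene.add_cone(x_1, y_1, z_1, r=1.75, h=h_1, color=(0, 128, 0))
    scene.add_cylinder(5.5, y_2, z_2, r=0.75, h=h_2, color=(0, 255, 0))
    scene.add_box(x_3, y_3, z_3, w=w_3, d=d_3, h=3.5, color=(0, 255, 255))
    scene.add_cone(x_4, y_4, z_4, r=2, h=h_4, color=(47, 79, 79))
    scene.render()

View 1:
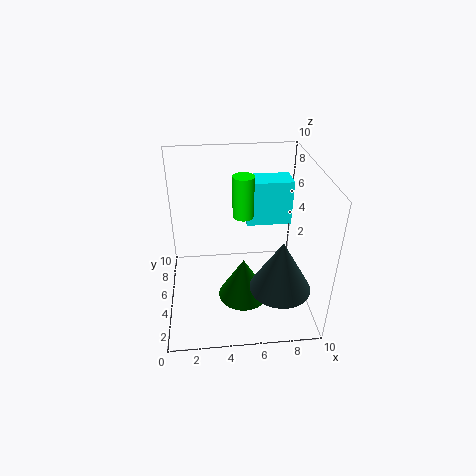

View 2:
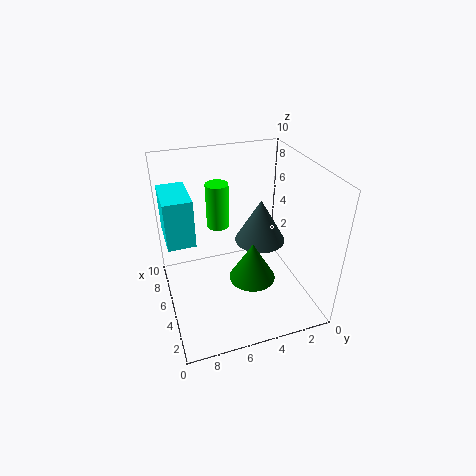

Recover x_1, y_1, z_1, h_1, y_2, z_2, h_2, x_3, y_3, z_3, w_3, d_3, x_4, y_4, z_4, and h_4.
x_1 = 5.25
y_1 = 3.75
z_1 = 1
h_1 = 3
y_2 = 6.25
z_2 = 6
h_2 = 3
x_3 = 6
y_3 = 7.75
z_3 = 4.25
w_3 = 3.5
d_3 = 2
x_4 = 7.5
y_4 = 2.25
z_4 = 2.75
h_4 = 3.5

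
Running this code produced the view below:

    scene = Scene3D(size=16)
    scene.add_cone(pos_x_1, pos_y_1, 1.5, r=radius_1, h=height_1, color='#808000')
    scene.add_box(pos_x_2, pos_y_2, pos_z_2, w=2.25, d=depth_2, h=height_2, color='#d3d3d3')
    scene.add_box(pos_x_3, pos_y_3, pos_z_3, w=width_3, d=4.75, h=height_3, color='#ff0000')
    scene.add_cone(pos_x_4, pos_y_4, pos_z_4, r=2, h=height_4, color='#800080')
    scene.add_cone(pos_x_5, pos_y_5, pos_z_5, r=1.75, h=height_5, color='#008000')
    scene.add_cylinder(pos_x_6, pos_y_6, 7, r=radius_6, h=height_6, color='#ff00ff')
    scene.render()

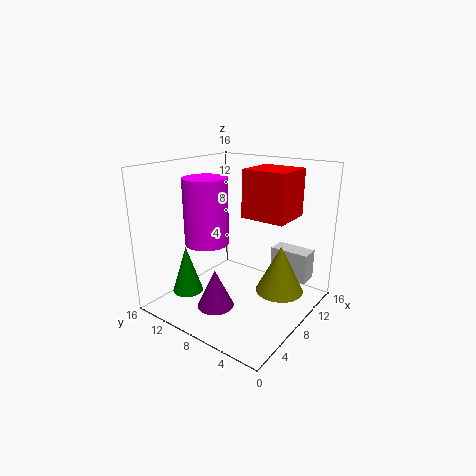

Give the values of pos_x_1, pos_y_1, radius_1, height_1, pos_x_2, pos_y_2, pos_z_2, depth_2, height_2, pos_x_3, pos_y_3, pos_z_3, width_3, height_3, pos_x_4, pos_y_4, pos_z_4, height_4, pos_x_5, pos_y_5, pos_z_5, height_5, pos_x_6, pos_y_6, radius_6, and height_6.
pos_x_1 = 10.75
pos_y_1 = 4
radius_1 = 2.75
height_1 = 5.5
pos_x_2 = 12
pos_y_2 = 1.5
pos_z_2 = 2.5
depth_2 = 4.5
height_2 = 3.5
pos_x_3 = 7.25
pos_y_3 = 2.25
pos_z_3 = 10.75
width_3 = 4.5
height_3 = 5
pos_x_4 = 4.5
pos_y_4 = 8.5
pos_z_4 = 1
height_4 = 4.25
pos_x_5 = 4.75
pos_y_5 = 13
pos_z_5 = 1.25
height_5 = 5.5
pos_x_6 = 6.75
pos_y_6 = 11.5
radius_6 = 2.5
height_6 = 7.5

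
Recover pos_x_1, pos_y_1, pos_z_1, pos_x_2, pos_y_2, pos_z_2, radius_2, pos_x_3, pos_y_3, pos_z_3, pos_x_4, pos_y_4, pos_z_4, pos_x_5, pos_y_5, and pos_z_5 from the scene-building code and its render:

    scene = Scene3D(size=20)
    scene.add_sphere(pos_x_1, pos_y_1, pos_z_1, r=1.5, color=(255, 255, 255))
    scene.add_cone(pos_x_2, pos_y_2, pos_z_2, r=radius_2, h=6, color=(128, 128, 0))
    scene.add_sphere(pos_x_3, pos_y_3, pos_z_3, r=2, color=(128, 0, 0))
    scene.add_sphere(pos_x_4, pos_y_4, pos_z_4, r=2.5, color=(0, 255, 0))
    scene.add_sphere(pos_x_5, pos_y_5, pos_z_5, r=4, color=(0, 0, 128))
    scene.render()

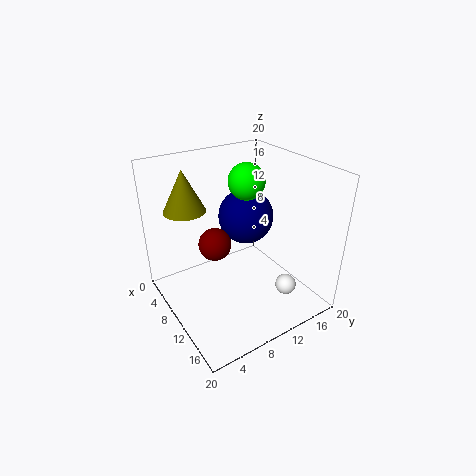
pos_x_1 = 14.5
pos_y_1 = 15.5
pos_z_1 = 2.5
pos_x_2 = 4
pos_y_2 = 5
pos_z_2 = 13
radius_2 = 3
pos_x_3 = 12.5
pos_y_3 = 5
pos_z_3 = 12
pos_x_4 = 9
pos_y_4 = 12
pos_z_4 = 17.5
pos_x_5 = 7.5
pos_y_5 = 13
pos_z_5 = 11.5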